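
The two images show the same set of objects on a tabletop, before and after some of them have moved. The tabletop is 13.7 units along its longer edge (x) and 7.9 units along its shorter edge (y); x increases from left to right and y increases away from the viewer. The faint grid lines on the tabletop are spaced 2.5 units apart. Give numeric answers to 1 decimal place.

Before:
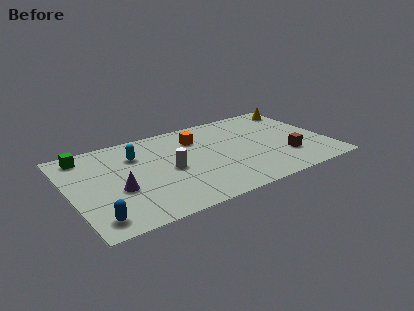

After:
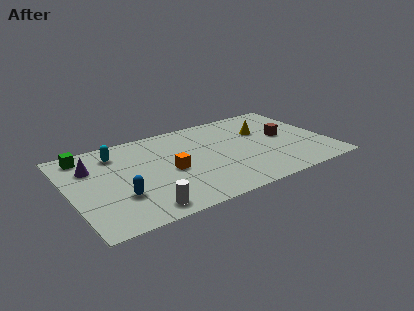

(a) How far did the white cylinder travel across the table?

3.2

The white cylinder moved from about (5.2, 3.7) to (3.4, 1.0), a distance of √(1.8² + 2.7²) ≈ 3.2.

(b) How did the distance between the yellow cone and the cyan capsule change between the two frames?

-1.4

They were about 9.3 units apart before and 7.9 after — 1.4 units closer together.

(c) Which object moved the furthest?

the white cylinder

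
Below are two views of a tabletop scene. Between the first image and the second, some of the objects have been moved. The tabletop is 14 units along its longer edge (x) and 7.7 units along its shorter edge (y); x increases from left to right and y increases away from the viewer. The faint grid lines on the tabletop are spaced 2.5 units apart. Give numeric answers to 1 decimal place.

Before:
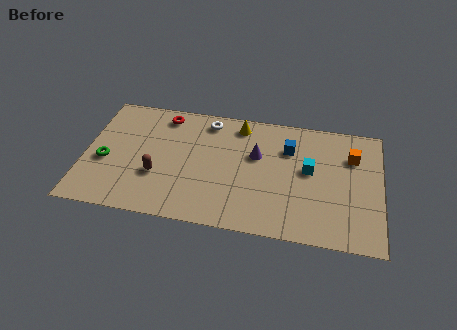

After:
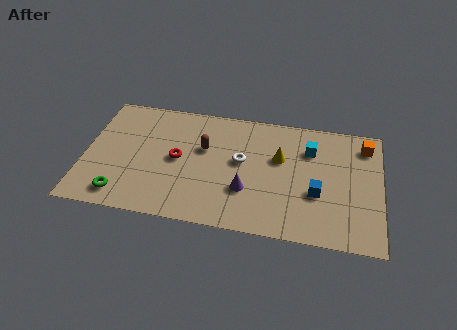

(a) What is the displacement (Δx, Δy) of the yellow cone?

(2.0, -1.8)

The yellow cone started near (7.2, 6.6) and ended near (9.2, 4.8).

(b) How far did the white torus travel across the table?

2.9

The white torus moved from about (5.7, 6.6) to (7.4, 4.3), a distance of √(1.7² + 2.3²) ≈ 2.9.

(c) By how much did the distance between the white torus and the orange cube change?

-0.9

The distance was about 7.0 in the first image and 6.1 in the second, so they moved 0.9 units closer together.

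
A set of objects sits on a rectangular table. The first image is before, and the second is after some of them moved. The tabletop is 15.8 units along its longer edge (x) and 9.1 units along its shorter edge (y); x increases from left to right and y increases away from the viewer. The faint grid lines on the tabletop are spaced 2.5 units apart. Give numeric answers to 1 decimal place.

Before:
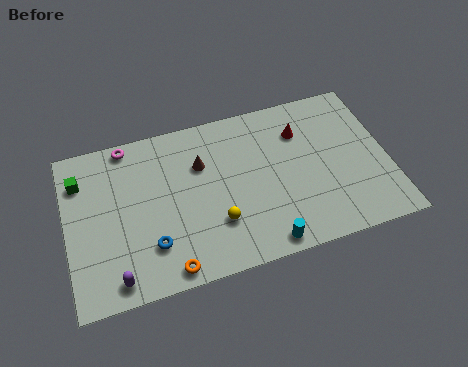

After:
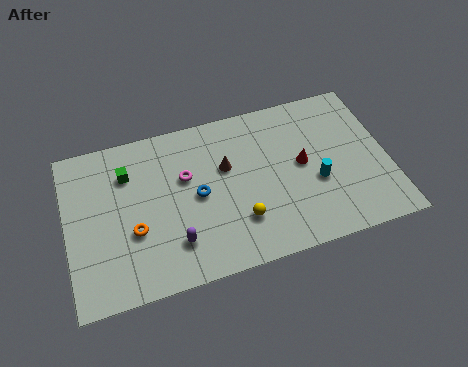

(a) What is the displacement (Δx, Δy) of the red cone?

(-0.1, -1.9)

The red cone was at about (11.7, 6.7) and moved to about (11.6, 4.8).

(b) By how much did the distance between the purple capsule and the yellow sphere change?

-2.0

They were about 5.2 units apart before and 3.2 after — 2.0 units closer together.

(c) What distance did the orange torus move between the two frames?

2.9

The orange torus was near (4.7, 0.9) before and (3.2, 3.4) after, so it travelled √(1.5² + 2.5²) ≈ 2.9 units.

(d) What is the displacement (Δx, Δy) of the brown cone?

(1.2, -0.5)

The brown cone started near (6.7, 6.2) and ended near (7.9, 5.7).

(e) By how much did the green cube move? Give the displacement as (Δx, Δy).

(2.3, -0.2)

From the two frames, the green cube sits at roughly (0.8, 6.9) before and (3.1, 6.7) after.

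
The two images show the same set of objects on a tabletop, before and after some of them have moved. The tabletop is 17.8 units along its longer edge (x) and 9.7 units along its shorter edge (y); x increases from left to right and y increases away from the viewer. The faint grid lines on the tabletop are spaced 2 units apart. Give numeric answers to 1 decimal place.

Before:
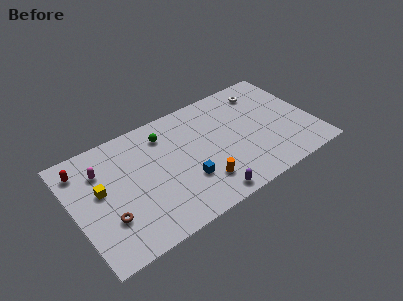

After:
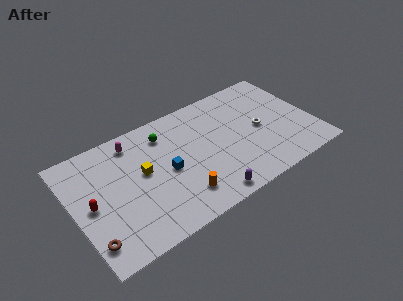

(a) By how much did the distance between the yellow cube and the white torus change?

-4.1

They were about 12.9 units apart before and 8.8 after — 4.1 units closer together.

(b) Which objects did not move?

the green sphere and the purple capsule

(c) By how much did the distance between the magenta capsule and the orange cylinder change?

-1.6

The distance was about 8.2 in the first image and 6.6 in the second, so they moved 1.6 units closer together.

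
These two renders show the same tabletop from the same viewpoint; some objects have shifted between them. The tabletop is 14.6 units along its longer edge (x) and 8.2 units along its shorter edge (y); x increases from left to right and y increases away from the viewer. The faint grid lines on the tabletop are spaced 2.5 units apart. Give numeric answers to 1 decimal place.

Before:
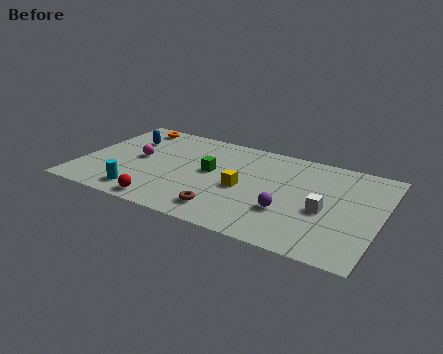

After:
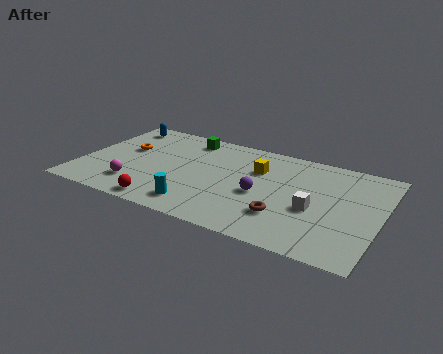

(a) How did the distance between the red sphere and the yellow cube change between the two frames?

+1.7

They were about 4.5 units apart before and 6.2 after — 1.7 units further apart.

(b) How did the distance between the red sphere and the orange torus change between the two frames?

-2.1

The distance was about 6.8 in the first image and 4.7 in the second, so they moved 2.1 units closer together.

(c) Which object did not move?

the red sphere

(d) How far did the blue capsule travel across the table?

1.3

From (1.9, 5.8) to (1.3, 7.0), the blue capsule covered √(0.6² + 1.2²) ≈ 1.3 units.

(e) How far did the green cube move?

2.9

The green cube was near (6.3, 4.5) before and (4.8, 7.0) after, so it travelled √(1.5² + 2.5²) ≈ 2.9 units.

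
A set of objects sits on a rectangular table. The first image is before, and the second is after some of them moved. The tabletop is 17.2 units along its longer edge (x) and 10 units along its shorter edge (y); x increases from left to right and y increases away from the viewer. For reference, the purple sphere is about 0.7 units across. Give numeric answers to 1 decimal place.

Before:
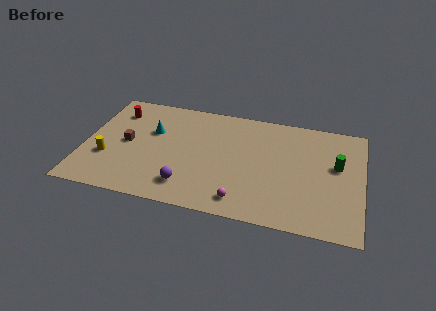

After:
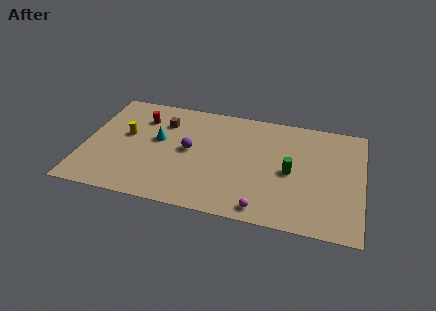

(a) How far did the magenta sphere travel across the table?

1.4

From (10.0, 1.5) to (11.3, 1.1), the magenta sphere covered √(1.3² + 0.4²) ≈ 1.4 units.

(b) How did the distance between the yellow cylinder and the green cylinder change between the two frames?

-4.0

Before: roughly 14.3 units apart; after: 10.3. That's 4.0 units closer together.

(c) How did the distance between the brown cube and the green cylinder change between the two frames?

-4.5

The distance was about 13.0 in the first image and 8.5 in the second, so they moved 4.5 units closer together.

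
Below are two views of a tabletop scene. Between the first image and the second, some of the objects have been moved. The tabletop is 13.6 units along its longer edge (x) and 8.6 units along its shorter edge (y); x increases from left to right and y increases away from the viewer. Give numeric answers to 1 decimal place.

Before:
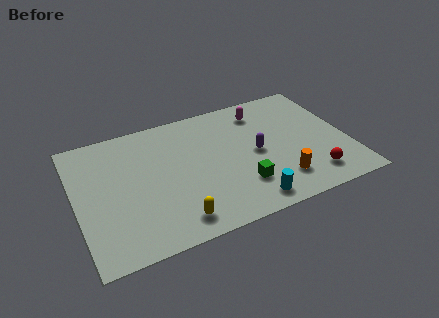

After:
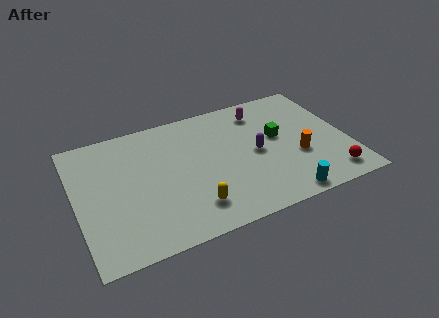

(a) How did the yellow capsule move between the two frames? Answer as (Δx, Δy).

(0.9, 0.5)

The yellow capsule started near (4.6, 1.3) and ended near (5.5, 1.8).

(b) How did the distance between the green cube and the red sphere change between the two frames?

+0.6

They were about 3.6 units apart before and 4.2 after — 0.6 units further apart.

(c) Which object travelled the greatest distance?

the green cube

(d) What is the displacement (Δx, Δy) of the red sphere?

(0.9, -0.3)

The red sphere was at about (11.5, 1.6) and moved to about (12.4, 1.3).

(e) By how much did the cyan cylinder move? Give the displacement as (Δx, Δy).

(1.7, -0.3)

The cyan cylinder was at about (8.2, 1.1) and moved to about (9.9, 0.8).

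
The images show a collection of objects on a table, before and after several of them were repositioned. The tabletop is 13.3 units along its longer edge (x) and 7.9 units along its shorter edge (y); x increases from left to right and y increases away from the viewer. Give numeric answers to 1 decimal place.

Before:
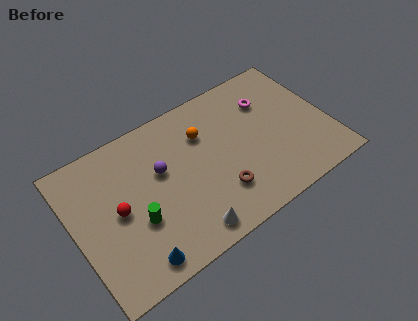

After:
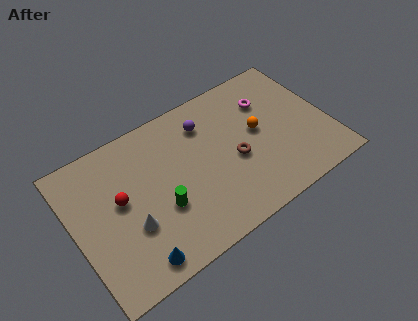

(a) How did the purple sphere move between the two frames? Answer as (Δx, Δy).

(2.6, 1.3)

The purple sphere was at about (4.6, 4.8) and moved to about (7.2, 6.1).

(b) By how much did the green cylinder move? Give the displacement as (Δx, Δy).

(1.3, 0.0)

The green cylinder started near (3.0, 2.9) and ended near (4.3, 2.9).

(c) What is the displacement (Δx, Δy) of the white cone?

(-2.6, 1.8)

The white cone started near (5.3, 1.0) and ended near (2.7, 2.8).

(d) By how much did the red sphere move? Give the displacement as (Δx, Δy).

(0.2, 0.5)

The red sphere was at about (2.2, 3.9) and moved to about (2.4, 4.4).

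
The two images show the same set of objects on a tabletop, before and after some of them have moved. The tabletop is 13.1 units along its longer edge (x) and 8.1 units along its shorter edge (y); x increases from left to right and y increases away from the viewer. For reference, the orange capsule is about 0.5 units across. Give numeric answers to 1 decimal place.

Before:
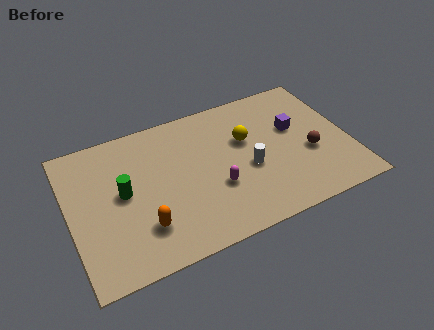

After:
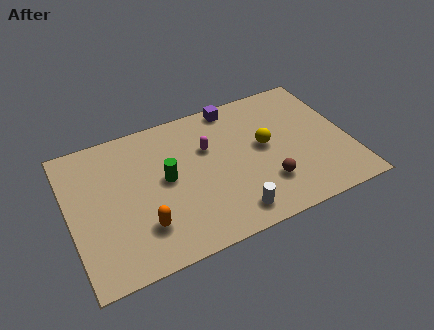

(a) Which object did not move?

the orange capsule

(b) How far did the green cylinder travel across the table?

2.0

The green cylinder was near (2.5, 4.3) before and (4.5, 4.3) after, so it travelled √(2.0² + 0.0²) ≈ 2.0 units.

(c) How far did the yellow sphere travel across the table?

1.1

From (8.4, 5.1) to (9.2, 4.4), the yellow sphere covered √(0.8² + 0.7²) ≈ 1.1 units.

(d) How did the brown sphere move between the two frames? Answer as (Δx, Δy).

(-2.2, -1.0)

From the two frames, the brown sphere sits at roughly (11.2, 3.2) before and (9.0, 2.2) after.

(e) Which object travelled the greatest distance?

the purple cube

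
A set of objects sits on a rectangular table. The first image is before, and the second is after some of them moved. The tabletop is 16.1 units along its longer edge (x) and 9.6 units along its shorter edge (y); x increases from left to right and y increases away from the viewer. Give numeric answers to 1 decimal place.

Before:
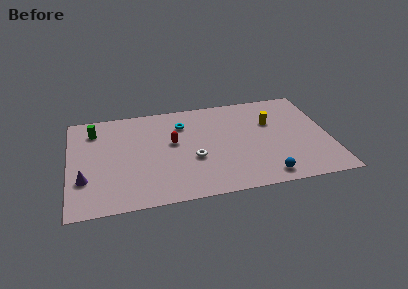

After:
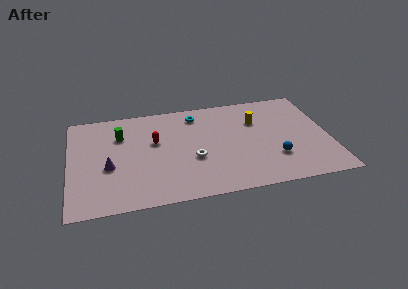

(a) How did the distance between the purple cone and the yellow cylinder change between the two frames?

-2.5

The distance was about 12.2 in the first image and 9.7 in the second, so they moved 2.5 units closer together.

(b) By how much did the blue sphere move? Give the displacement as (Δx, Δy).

(0.7, 1.6)

From the two frames, the blue sphere sits at roughly (11.9, 1.2) before and (12.6, 2.8) after.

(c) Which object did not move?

the white torus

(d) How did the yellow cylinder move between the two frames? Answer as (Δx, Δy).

(-0.9, 0.3)

The yellow cylinder was at about (12.6, 6.3) and moved to about (11.7, 6.6).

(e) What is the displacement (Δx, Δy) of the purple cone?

(1.5, 0.9)

The purple cone started near (0.9, 3.0) and ended near (2.4, 3.9).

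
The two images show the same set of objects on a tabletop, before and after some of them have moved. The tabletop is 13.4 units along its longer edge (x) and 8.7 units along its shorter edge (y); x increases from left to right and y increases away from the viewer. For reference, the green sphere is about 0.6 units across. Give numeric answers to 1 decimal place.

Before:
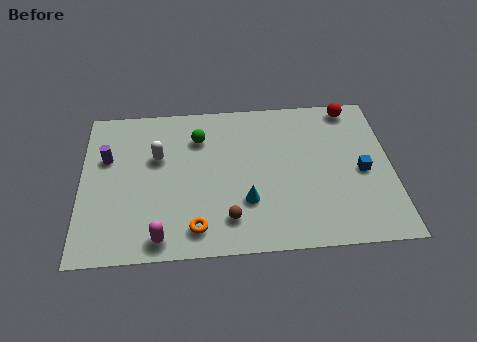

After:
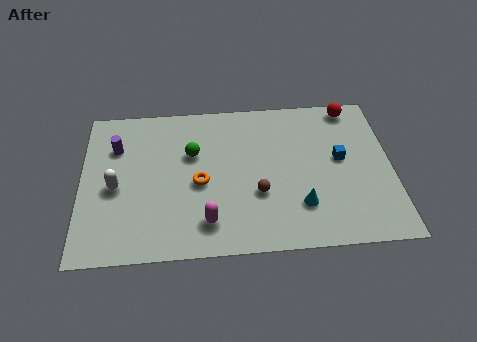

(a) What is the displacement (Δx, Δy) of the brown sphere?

(1.3, 1.3)

The brown sphere was at about (6.3, 1.8) and moved to about (7.6, 3.1).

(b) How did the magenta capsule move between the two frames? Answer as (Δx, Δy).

(2.0, 0.7)

The magenta capsule was at about (3.4, 1.0) and moved to about (5.4, 1.7).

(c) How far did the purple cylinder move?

0.7

The purple cylinder moved from about (1.1, 5.6) to (1.5, 6.2), a distance of √(0.4² + 0.6²) ≈ 0.7.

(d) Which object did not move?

the red sphere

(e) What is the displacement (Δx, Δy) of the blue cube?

(-0.9, 0.8)

From the two frames, the blue cube sits at roughly (12.1, 4.0) before and (11.2, 4.8) after.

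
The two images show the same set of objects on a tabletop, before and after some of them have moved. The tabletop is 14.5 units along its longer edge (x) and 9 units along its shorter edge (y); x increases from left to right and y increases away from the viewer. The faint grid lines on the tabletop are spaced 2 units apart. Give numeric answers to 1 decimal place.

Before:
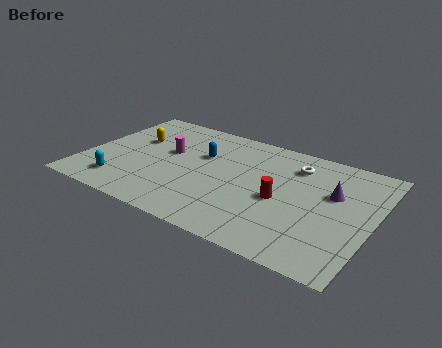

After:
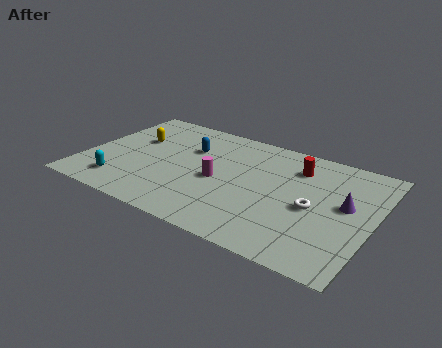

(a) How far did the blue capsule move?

0.8

From (5.7, 5.8) to (5.0, 6.1), the blue capsule covered √(0.7² + 0.3²) ≈ 0.8 units.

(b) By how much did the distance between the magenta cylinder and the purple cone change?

-2.0

They were about 8.4 units apart before and 6.4 after — 2.0 units closer together.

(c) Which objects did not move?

the yellow capsule and the cyan capsule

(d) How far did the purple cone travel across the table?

0.9

From (12.4, 5.6) to (13.1, 5.0), the purple cone covered √(0.7² + 0.6²) ≈ 0.9 units.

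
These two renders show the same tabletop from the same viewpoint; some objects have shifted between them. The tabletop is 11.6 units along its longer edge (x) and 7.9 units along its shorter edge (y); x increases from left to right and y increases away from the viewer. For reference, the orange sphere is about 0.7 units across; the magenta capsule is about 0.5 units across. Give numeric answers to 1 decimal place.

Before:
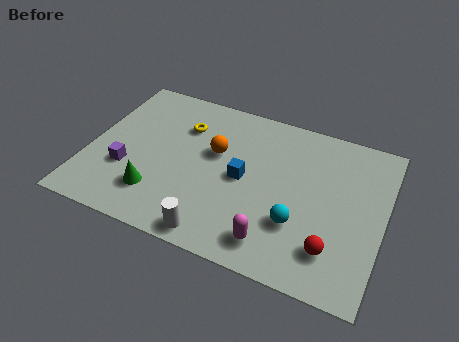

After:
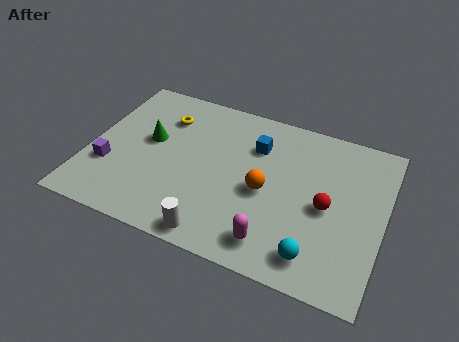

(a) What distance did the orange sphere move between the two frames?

2.4

The orange sphere was near (4.9, 4.8) before and (7.0, 3.6) after, so it travelled √(2.1² + 1.2²) ≈ 2.4 units.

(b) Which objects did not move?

the magenta capsule and the white cylinder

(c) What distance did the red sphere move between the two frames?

1.9

From (9.8, 1.8) to (9.4, 3.7), the red sphere covered √(0.4² + 1.9²) ≈ 1.9 units.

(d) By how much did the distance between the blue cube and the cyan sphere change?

+2.5

Before: roughly 2.7 units apart; after: 5.2. That's 2.5 units further apart.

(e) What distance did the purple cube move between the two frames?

0.7

The purple cube was near (1.6, 2.7) before and (0.9, 2.6) after, so it travelled √(0.7² + 0.1²) ≈ 0.7 units.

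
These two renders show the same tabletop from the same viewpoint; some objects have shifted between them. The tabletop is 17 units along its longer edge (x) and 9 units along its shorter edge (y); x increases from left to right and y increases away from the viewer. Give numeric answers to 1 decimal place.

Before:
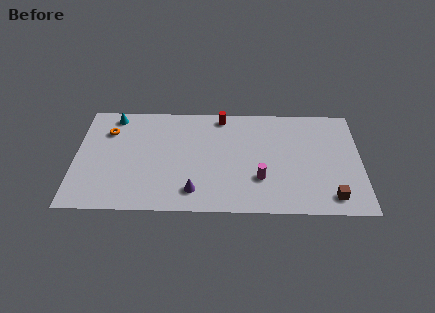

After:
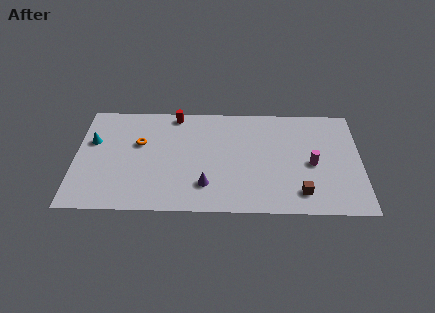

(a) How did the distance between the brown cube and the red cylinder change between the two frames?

+0.6

The distance was about 9.3 in the first image and 9.9 in the second, so they moved 0.6 units further apart.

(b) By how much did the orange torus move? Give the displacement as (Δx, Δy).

(1.9, -1.0)

The orange torus was at about (1.9, 6.6) and moved to about (3.8, 5.6).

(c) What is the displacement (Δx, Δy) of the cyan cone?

(-1.2, -2.2)

The cyan cone was at about (2.2, 7.9) and moved to about (1.0, 5.7).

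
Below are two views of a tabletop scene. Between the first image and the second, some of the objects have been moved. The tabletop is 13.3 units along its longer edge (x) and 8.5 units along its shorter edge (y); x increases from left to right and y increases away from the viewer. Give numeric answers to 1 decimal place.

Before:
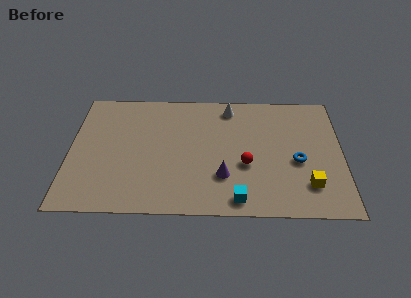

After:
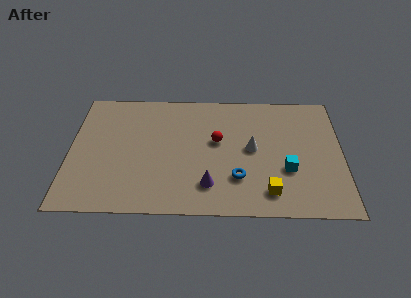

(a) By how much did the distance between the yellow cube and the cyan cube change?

-1.8

They were about 3.5 units apart before and 1.7 after — 1.8 units closer together.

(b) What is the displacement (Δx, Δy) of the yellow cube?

(-1.9, -0.5)

From the two frames, the yellow cube sits at roughly (11.6, 2.0) before and (9.7, 1.5) after.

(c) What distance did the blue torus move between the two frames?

3.1

The blue torus was near (11.1, 3.6) before and (8.2, 2.4) after, so it travelled √(2.9² + 1.2²) ≈ 3.1 units.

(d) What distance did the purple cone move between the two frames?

0.9

The purple cone moved from about (7.5, 2.5) to (6.8, 1.9), a distance of √(0.7² + 0.6²) ≈ 0.9.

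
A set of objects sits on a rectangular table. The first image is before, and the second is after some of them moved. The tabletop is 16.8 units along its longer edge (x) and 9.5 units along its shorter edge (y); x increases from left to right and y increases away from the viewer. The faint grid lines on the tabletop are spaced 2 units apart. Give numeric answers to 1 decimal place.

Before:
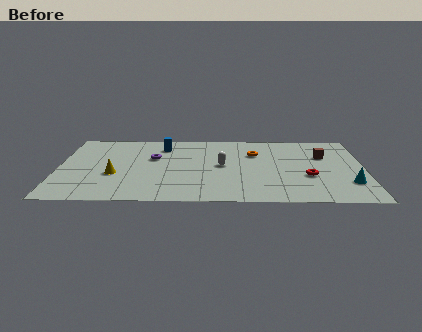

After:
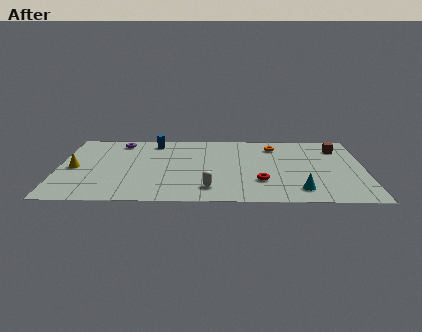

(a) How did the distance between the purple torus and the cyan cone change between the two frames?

+0.6

Before: roughly 11.2 units apart; after: 11.8. That's 0.6 units further apart.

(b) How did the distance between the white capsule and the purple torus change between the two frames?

+4.1

They were about 3.9 units apart before and 8.0 after — 4.1 units further apart.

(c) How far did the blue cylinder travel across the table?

0.8

The blue cylinder moved from about (5.7, 7.5) to (5.2, 8.1), a distance of √(0.5² + 0.6²) ≈ 0.8.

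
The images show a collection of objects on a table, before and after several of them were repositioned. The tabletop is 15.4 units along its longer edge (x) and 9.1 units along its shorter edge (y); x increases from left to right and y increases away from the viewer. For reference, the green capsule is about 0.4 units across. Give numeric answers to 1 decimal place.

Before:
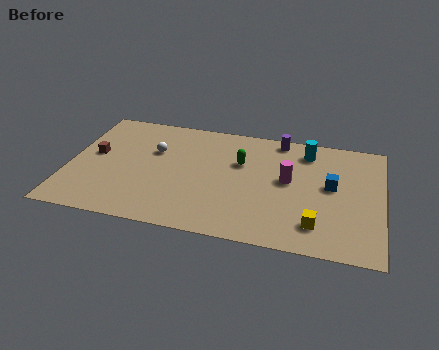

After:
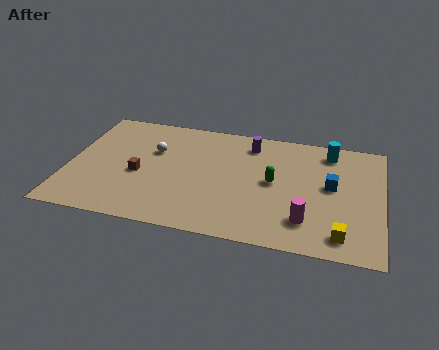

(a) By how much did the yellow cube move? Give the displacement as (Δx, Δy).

(1.2, -0.5)

The yellow cube was at about (12.3, 1.9) and moved to about (13.5, 1.4).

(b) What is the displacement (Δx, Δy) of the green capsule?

(1.7, -1.2)

The green capsule started near (8.4, 5.9) and ended near (10.1, 4.7).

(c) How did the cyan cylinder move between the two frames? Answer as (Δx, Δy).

(1.1, 0.2)

From the two frames, the cyan cylinder sits at roughly (11.6, 7.5) before and (12.7, 7.7) after.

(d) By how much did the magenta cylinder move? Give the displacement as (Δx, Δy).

(1.0, -2.9)

From the two frames, the magenta cylinder sits at roughly (10.8, 5.0) before and (11.8, 2.1) after.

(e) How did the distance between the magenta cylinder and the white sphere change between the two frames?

+1.8

Before: roughly 6.8 units apart; after: 8.6. That's 1.8 units further apart.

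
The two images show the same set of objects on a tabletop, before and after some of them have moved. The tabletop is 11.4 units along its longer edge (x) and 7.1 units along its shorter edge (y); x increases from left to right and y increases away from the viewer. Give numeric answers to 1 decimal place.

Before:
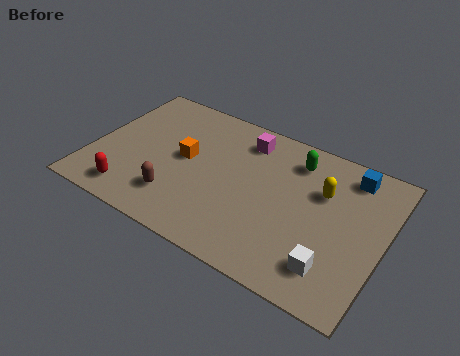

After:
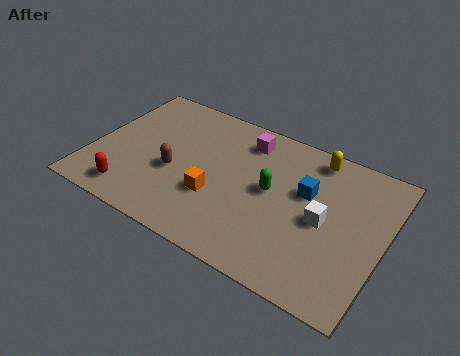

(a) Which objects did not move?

the magenta cube and the red capsule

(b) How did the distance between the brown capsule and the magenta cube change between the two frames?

-0.8

The distance was about 4.6 in the first image and 3.8 in the second, so they moved 0.8 units closer together.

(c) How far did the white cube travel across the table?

2.0

The white cube moved from about (9.7, 1.5) to (9.1, 3.4), a distance of √(0.6² + 1.9²) ≈ 2.0.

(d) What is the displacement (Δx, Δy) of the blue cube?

(-1.5, -1.6)

The blue cube started near (9.8, 6.0) and ended near (8.3, 4.4).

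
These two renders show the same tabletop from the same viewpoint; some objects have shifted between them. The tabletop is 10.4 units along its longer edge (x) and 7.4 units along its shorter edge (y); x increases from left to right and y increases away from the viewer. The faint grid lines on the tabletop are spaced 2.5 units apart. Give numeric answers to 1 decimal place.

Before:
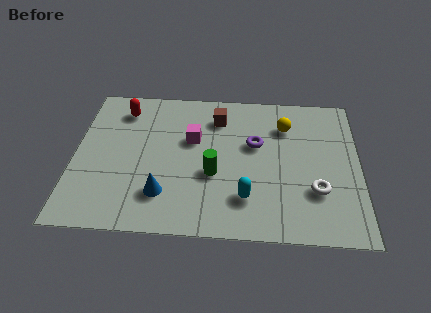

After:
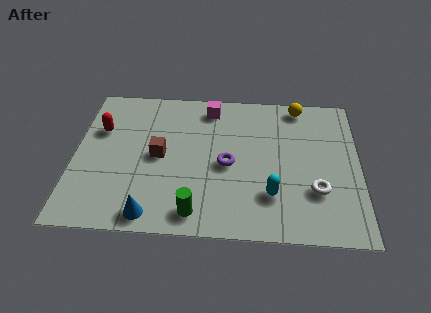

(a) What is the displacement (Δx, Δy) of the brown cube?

(-2.1, -2.1)

From the two frames, the brown cube sits at roughly (5.2, 5.8) before and (3.1, 3.7) after.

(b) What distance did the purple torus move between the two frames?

1.5

The purple torus moved from about (6.6, 4.5) to (5.6, 3.4), a distance of √(1.0² + 1.1²) ≈ 1.5.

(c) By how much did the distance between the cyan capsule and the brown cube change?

+0.3

Before: roughly 4.1 units apart; after: 4.4. That's 0.3 units further apart.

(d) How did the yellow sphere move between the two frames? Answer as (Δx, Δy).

(0.5, 1.1)

The yellow sphere was at about (7.7, 5.5) and moved to about (8.2, 6.6).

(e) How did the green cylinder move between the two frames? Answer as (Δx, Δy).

(-0.6, -1.9)

The green cylinder was at about (5.1, 2.9) and moved to about (4.5, 1.0).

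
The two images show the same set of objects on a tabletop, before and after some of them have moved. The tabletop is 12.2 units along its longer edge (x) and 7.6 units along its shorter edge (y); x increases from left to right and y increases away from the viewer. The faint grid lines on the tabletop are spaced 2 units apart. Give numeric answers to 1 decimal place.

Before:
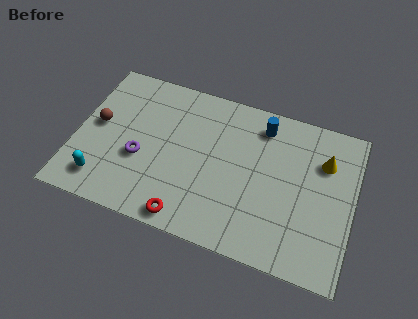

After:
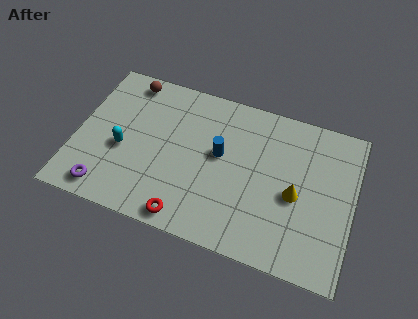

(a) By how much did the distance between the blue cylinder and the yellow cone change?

+0.6

The distance was about 2.9 in the first image and 3.5 in the second, so they moved 0.6 units further apart.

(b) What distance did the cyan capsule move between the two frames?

1.9

The cyan capsule moved from about (1.4, 1.4) to (2.1, 3.2), a distance of √(0.7² + 1.8²) ≈ 1.9.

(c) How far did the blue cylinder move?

2.6

From (8.0, 6.3) to (6.3, 4.3), the blue cylinder covered √(1.7² + 2.0²) ≈ 2.6 units.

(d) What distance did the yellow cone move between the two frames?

2.3

The yellow cone was near (10.8, 5.4) before and (9.7, 3.4) after, so it travelled √(1.1² + 2.0²) ≈ 2.3 units.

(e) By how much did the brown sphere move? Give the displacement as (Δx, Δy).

(1.1, 2.6)

The brown sphere was at about (0.9, 4.1) and moved to about (2.0, 6.7).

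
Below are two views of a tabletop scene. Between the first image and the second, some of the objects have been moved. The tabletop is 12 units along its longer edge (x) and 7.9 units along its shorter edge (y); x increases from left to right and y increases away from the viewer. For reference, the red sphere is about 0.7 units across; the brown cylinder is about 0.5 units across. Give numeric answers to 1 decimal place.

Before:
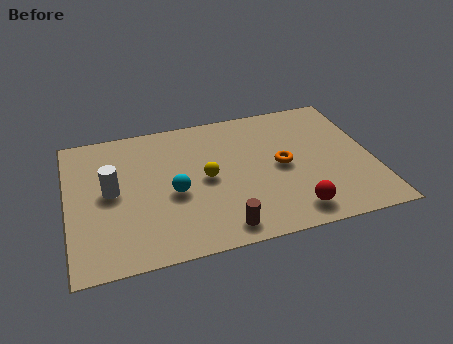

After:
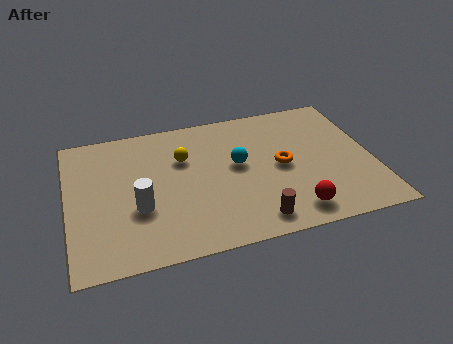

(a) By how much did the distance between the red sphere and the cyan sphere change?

-1.3

The distance was about 5.0 in the first image and 3.7 in the second, so they moved 1.3 units closer together.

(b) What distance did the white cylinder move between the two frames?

1.6

The white cylinder was near (1.7, 4.1) before and (2.7, 2.9) after, so it travelled √(1.0² + 1.2²) ≈ 1.6 units.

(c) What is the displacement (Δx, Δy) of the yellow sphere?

(-0.8, 1.4)

The yellow sphere was at about (5.4, 3.9) and moved to about (4.6, 5.3).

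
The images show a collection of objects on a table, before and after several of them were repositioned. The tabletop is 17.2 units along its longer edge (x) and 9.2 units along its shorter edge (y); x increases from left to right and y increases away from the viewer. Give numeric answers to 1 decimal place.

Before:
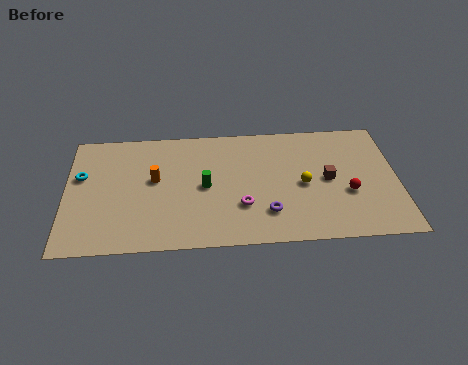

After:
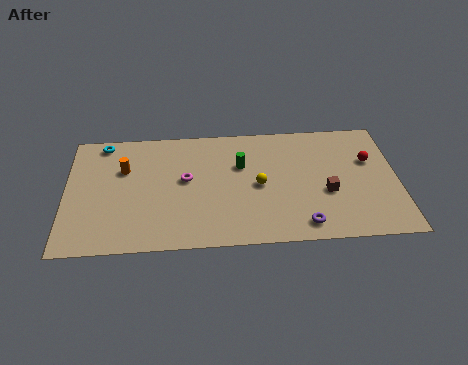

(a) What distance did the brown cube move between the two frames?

1.0

The brown cube moved from about (13.6, 4.6) to (13.5, 3.6), a distance of √(0.1² + 1.0²) ≈ 1.0.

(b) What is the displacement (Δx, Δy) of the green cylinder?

(1.9, 1.5)

From the two frames, the green cylinder sits at roughly (7.2, 4.5) before and (9.1, 6.0) after.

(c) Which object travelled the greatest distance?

the magenta torus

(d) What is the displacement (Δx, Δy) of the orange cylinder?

(-1.6, 0.9)

From the two frames, the orange cylinder sits at roughly (4.6, 5.2) before and (3.0, 6.1) after.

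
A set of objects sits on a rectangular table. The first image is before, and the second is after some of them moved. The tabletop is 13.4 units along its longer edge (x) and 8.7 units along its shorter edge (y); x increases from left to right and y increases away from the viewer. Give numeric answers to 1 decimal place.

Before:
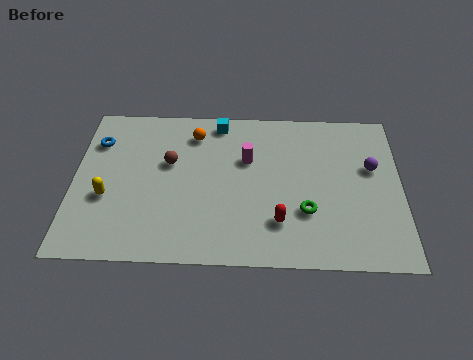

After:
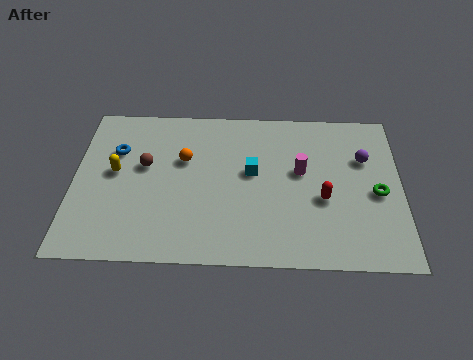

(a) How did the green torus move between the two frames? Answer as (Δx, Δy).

(2.9, 1.1)

The green torus started near (9.5, 2.8) and ended near (12.4, 3.9).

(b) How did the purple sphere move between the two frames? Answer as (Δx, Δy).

(-0.3, 0.5)

From the two frames, the purple sphere sits at roughly (12.2, 5.3) before and (11.9, 5.8) after.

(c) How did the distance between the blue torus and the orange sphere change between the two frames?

-1.2

Before: roughly 4.0 units apart; after: 2.8. That's 1.2 units closer together.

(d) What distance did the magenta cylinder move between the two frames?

2.3

The magenta cylinder was near (7.1, 5.6) before and (9.3, 5.0) after, so it travelled √(2.2² + 0.6²) ≈ 2.3 units.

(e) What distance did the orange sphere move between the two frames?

1.6

The orange sphere moved from about (4.9, 7.0) to (4.5, 5.5), a distance of √(0.4² + 1.5²) ≈ 1.6.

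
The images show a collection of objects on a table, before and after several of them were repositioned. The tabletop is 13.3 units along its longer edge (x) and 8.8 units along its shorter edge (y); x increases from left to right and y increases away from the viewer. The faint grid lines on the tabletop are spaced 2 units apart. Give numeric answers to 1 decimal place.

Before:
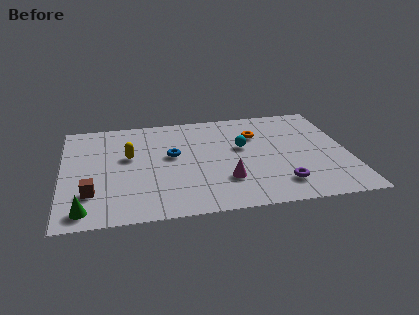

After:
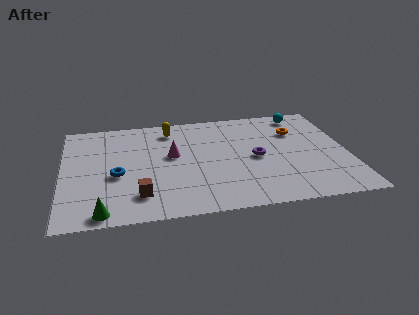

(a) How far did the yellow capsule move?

2.9

From (3.1, 5.2) to (5.1, 7.3), the yellow capsule covered √(2.0² + 2.1²) ≈ 2.9 units.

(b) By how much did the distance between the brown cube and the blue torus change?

-2.5

Before: roughly 4.6 units apart; after: 2.1. That's 2.5 units closer together.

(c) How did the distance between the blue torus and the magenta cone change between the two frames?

-0.6

They were about 3.5 units apart before and 2.9 after — 0.6 units closer together.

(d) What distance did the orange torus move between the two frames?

1.9

The orange torus was near (9.1, 6.2) before and (11.0, 6.2) after, so it travelled √(1.9² + 0.0²) ≈ 1.9 units.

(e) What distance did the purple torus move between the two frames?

2.6

From (10.0, 1.8) to (9.0, 4.2), the purple torus covered √(1.0² + 2.4²) ≈ 2.6 units.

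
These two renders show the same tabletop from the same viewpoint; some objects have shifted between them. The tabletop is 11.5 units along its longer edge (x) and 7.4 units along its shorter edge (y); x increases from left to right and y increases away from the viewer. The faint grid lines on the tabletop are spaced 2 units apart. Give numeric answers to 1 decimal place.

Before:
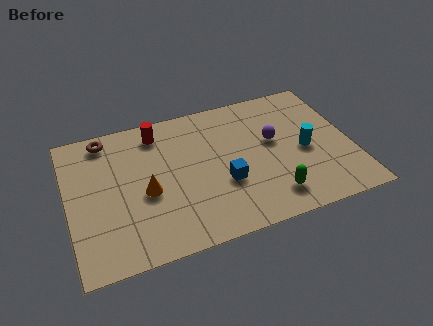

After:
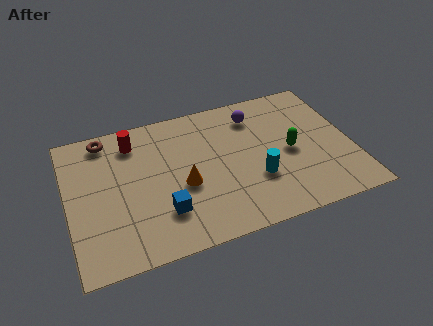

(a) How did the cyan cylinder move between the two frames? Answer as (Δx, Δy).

(-2.1, -0.9)

The cyan cylinder was at about (9.6, 3.4) and moved to about (7.5, 2.5).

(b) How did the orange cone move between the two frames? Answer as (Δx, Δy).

(1.5, -0.1)

From the two frames, the orange cone sits at roughly (3.1, 3.2) before and (4.6, 3.1) after.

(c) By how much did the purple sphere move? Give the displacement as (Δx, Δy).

(-0.6, 1.6)

The purple sphere started near (8.4, 4.3) and ended near (7.8, 5.9).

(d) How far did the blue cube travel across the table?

2.6

The blue cube was near (6.2, 2.7) before and (3.7, 2.0) after, so it travelled √(2.5² + 0.7²) ≈ 2.6 units.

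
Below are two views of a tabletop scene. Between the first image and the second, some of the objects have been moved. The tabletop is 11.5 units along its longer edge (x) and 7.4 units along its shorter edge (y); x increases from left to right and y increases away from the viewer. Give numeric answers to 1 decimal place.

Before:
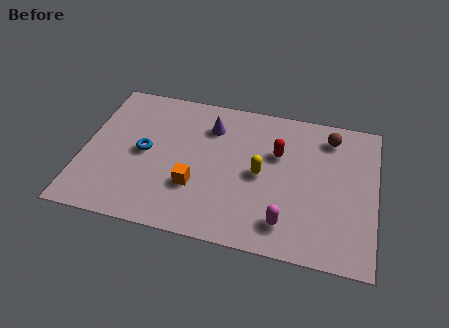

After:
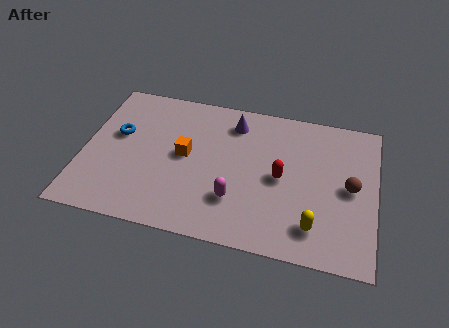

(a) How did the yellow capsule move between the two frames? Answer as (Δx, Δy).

(2.2, -2.1)

The yellow capsule was at about (7.0, 3.6) and moved to about (9.2, 1.5).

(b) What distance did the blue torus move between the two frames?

1.3

From (2.4, 3.7) to (1.3, 4.4), the blue torus covered √(1.1² + 0.7²) ≈ 1.3 units.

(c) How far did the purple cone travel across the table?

1.0

The purple cone moved from about (4.9, 5.6) to (5.8, 6.0), a distance of √(0.9² + 0.4²) ≈ 1.0.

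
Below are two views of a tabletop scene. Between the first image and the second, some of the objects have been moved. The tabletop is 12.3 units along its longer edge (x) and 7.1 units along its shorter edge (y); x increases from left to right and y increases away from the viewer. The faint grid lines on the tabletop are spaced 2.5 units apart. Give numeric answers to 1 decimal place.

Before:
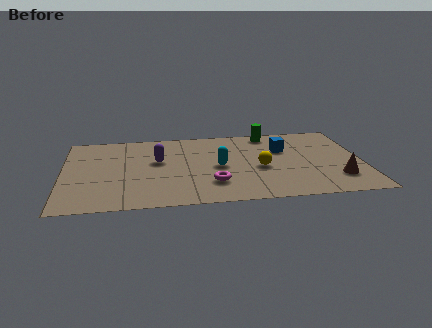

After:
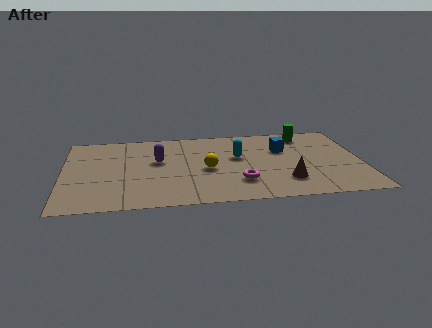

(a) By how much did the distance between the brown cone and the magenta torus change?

-3.2

The distance was about 5.1 in the first image and 1.9 in the second, so they moved 3.2 units closer together.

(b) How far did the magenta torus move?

1.1

From (6.1, 1.9) to (7.2, 1.9), the magenta torus covered √(1.1² + 0.0²) ≈ 1.1 units.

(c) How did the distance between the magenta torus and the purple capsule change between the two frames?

+0.8

They were about 3.2 units apart before and 4.0 after — 0.8 units further apart.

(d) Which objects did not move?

the blue cube and the purple capsule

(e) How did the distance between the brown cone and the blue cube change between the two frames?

-0.7

Before: roughly 3.6 units apart; after: 2.9. That's 0.7 units closer together.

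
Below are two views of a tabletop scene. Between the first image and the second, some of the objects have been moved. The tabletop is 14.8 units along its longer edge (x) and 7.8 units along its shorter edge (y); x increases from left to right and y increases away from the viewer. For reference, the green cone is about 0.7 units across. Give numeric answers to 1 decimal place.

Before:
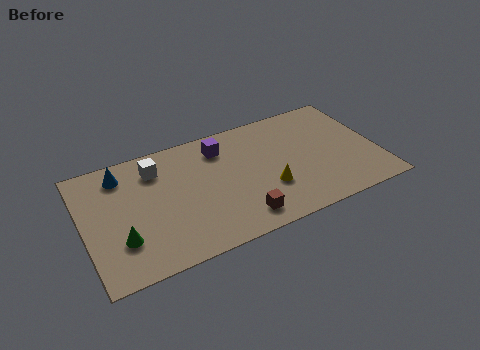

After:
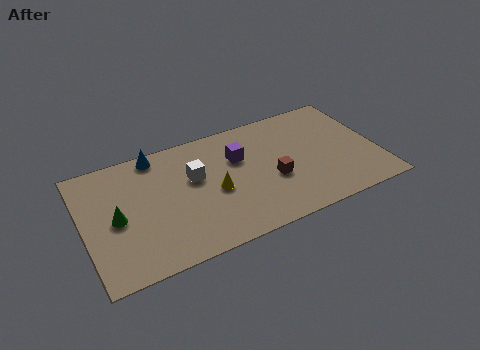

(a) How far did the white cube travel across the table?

2.2

The white cube was near (3.8, 6.1) before and (5.6, 4.8) after, so it travelled √(1.8² + 1.3²) ≈ 2.2 units.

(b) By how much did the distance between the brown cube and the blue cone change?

-0.7

The distance was about 7.4 in the first image and 6.7 in the second, so they moved 0.7 units closer together.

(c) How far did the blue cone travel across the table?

1.9

The blue cone moved from about (2.1, 6.4) to (3.9, 7.0), a distance of √(1.8² + 0.6²) ≈ 1.9.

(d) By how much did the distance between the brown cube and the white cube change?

-1.9

They were about 6.1 units apart before and 4.2 after — 1.9 units closer together.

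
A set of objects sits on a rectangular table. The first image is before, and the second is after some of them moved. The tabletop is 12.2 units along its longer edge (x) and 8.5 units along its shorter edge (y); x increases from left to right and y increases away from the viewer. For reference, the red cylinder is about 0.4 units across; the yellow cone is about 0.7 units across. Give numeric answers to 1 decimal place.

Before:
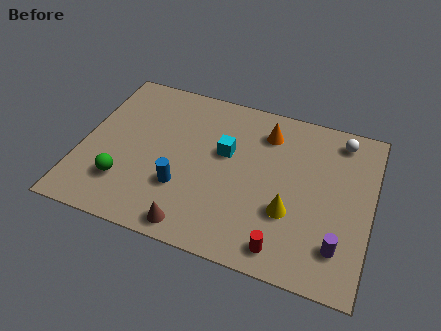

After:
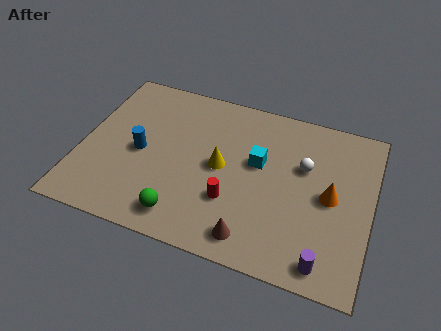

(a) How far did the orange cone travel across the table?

3.8

From (7.6, 6.7) to (10.5, 4.2), the orange cone covered √(2.9² + 2.5²) ≈ 3.8 units.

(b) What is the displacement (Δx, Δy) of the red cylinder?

(-2.3, 1.6)

The red cylinder was at about (8.8, 1.1) and moved to about (6.5, 2.7).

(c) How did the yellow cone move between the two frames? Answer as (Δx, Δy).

(-3.0, 1.4)

The yellow cone started near (8.9, 2.9) and ended near (5.9, 4.3).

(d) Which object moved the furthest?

the orange cone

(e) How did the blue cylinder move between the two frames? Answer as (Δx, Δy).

(-1.9, 1.3)

From the two frames, the blue cylinder sits at roughly (4.4, 2.7) before and (2.5, 4.0) after.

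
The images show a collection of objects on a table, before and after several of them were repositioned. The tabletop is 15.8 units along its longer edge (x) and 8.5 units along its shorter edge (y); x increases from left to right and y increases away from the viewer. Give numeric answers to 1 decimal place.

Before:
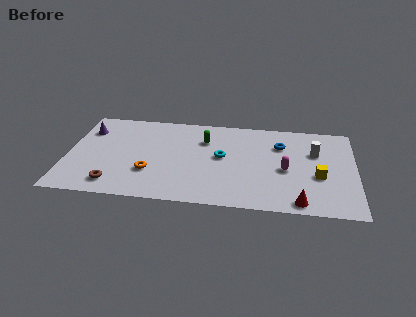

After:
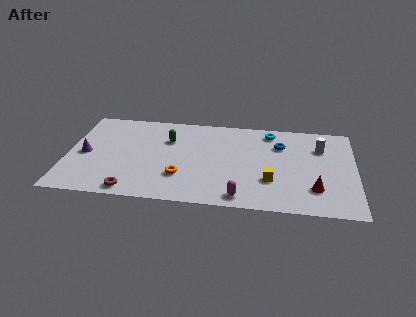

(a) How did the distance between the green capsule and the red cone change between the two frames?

+1.5

The distance was about 7.4 in the first image and 8.9 in the second, so they moved 1.5 units further apart.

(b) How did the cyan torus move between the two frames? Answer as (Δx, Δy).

(2.6, 2.7)

From the two frames, the cyan torus sits at roughly (8.5, 4.6) before and (11.1, 7.3) after.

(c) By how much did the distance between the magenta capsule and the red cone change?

+1.2

The distance was about 3.0 in the first image and 4.2 in the second, so they moved 1.2 units further apart.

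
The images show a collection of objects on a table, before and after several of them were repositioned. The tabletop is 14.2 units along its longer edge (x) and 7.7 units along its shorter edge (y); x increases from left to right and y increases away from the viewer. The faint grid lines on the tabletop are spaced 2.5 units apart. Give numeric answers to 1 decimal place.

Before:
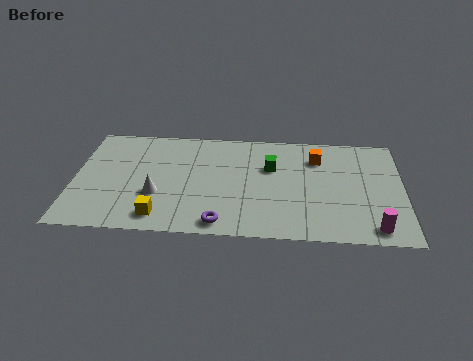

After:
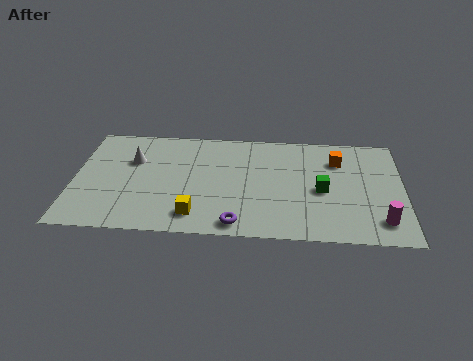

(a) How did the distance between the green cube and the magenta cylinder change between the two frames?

-2.7

They were about 5.9 units apart before and 3.2 after — 2.7 units closer together.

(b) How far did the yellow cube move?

1.5

The yellow cube moved from about (3.8, 1.2) to (5.3, 1.4), a distance of √(1.5² + 0.2²) ≈ 1.5.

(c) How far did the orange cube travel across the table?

0.9

The orange cube moved from about (10.5, 5.8) to (11.4, 5.7), a distance of √(0.9² + 0.1²) ≈ 0.9.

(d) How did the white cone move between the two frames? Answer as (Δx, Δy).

(-1.1, 2.4)

The white cone was at about (3.6, 2.7) and moved to about (2.5, 5.1).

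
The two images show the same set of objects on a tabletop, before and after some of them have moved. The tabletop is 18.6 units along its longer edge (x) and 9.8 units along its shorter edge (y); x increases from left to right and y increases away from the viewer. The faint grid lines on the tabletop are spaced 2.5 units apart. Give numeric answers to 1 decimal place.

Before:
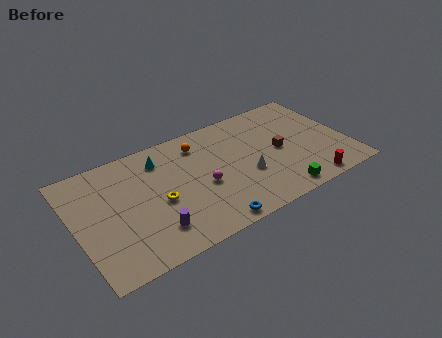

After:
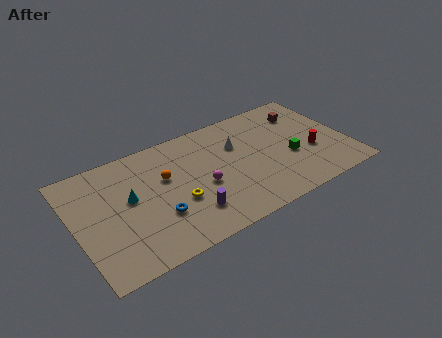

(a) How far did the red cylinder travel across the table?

2.8

The red cylinder moved from about (15.4, 1.0) to (16.1, 3.7), a distance of √(0.7² + 2.7²) ≈ 2.8.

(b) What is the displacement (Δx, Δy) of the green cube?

(1.3, 2.8)

The green cube started near (13.3, 1.1) and ended near (14.6, 3.9).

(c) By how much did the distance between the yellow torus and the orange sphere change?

-2.4

The distance was about 4.9 in the first image and 2.5 in the second, so they moved 2.4 units closer together.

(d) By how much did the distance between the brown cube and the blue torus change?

+4.9

Before: roughly 6.8 units apart; after: 11.7. That's 4.9 units further apart.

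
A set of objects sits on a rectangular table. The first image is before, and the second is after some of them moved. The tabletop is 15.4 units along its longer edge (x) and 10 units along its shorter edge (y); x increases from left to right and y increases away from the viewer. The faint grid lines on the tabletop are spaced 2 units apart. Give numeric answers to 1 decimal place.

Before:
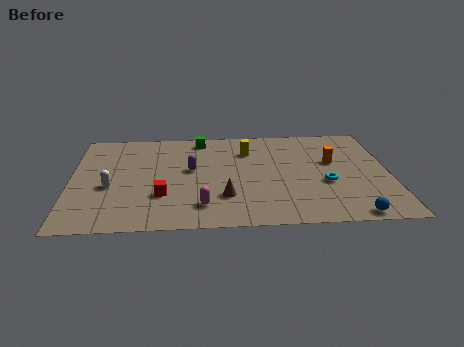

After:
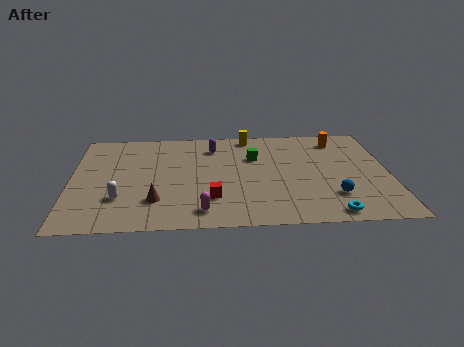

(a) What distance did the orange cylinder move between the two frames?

2.3

The orange cylinder moved from about (12.7, 6.0) to (13.1, 8.3), a distance of √(0.4² + 2.3²) ≈ 2.3.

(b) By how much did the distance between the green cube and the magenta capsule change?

-1.0

The distance was about 6.8 in the first image and 5.8 in the second, so they moved 1.0 units closer together.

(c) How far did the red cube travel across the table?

2.4

From (4.4, 3.1) to (6.8, 2.7), the red cube covered √(2.4² + 0.4²) ≈ 2.4 units.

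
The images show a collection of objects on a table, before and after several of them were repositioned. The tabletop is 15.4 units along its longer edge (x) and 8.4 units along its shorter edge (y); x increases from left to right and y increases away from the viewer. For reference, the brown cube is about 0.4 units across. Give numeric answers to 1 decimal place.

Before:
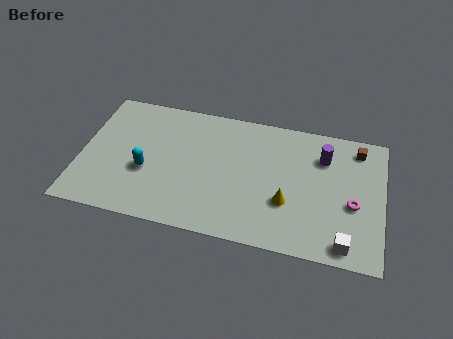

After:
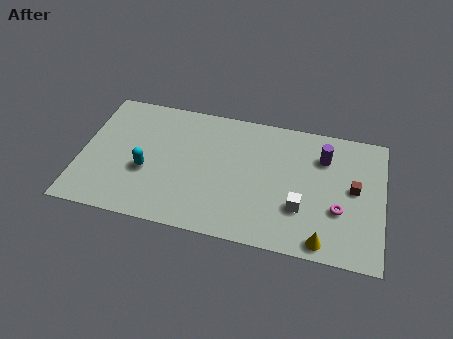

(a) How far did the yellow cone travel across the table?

2.8

The yellow cone moved from about (10.6, 2.9) to (12.5, 0.9), a distance of √(1.9² + 2.0²) ≈ 2.8.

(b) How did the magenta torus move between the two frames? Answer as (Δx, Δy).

(-0.7, -0.5)

The magenta torus was at about (13.9, 3.5) and moved to about (13.2, 3.0).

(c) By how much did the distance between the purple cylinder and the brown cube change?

+0.4

Before: roughly 1.9 units apart; after: 2.3. That's 0.4 units further apart.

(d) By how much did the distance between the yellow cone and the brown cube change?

-1.5

Before: roughly 5.4 units apart; after: 3.9. That's 1.5 units closer together.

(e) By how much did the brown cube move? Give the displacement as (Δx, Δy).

(-0.1, -2.6)

The brown cube started near (14.0, 7.1) and ended near (13.9, 4.5).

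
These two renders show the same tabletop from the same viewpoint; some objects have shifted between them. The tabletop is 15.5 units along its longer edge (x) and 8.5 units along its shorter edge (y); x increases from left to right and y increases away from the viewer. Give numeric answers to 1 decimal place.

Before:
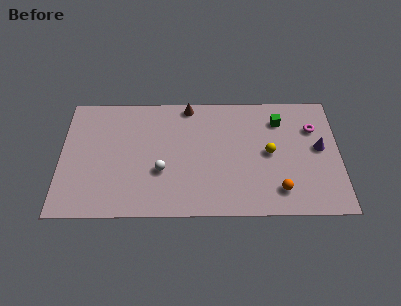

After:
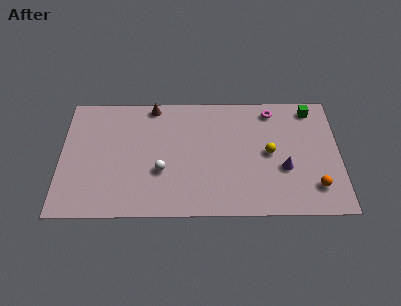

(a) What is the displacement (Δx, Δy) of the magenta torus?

(-2.3, 1.3)

The magenta torus started near (14.1, 6.0) and ended near (11.8, 7.3).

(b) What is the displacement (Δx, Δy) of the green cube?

(1.8, 0.8)

From the two frames, the green cube sits at roughly (12.2, 6.6) before and (14.0, 7.4) after.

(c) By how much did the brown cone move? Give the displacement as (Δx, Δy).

(-2.0, 0.0)

From the two frames, the brown cone sits at roughly (7.1, 7.7) before and (5.1, 7.7) after.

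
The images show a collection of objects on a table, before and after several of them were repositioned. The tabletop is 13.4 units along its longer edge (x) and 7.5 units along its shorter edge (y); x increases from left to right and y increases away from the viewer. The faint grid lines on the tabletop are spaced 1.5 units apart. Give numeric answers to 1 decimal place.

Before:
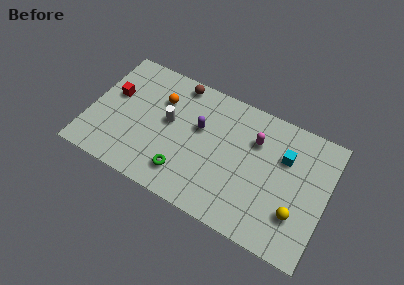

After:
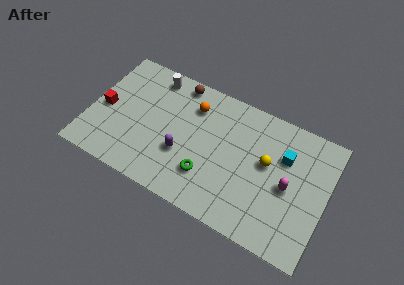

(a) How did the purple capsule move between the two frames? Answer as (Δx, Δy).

(-0.7, -1.9)

From the two frames, the purple capsule sits at roughly (6.1, 4.6) before and (5.4, 2.7) after.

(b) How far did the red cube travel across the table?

1.1

The red cube moved from about (1.2, 4.5) to (0.8, 3.5), a distance of √(0.4² + 1.0²) ≈ 1.1.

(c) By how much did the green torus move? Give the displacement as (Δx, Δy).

(1.3, 0.5)

The green torus was at about (5.6, 1.6) and moved to about (6.9, 2.1).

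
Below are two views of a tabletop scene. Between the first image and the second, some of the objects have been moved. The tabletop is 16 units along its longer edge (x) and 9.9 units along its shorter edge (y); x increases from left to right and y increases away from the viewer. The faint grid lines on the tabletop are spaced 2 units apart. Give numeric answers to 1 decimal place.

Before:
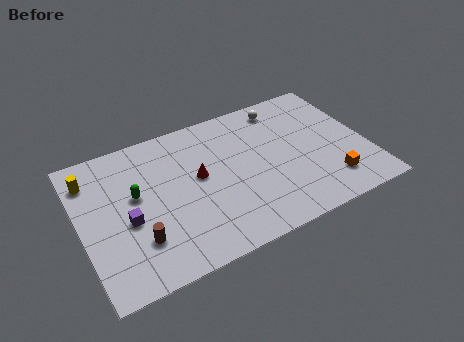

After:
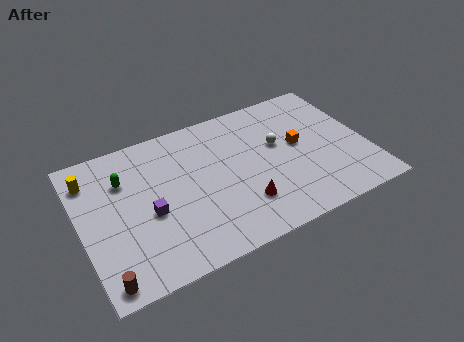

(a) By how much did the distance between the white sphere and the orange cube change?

-5.4

They were about 6.6 units apart before and 1.2 after — 5.4 units closer together.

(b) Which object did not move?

the yellow cylinder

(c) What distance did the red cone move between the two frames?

3.6

The red cone was near (6.6, 5.5) before and (8.7, 2.6) after, so it travelled √(2.1² + 2.9²) ≈ 3.6 units.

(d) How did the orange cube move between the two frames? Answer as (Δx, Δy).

(-1.3, 3.3)

The orange cube was at about (13.6, 2.1) and moved to about (12.3, 5.4).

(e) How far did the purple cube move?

1.2

The purple cube moved from about (2.5, 4.2) to (3.7, 4.2), a distance of √(1.2² + 0.0²) ≈ 1.2.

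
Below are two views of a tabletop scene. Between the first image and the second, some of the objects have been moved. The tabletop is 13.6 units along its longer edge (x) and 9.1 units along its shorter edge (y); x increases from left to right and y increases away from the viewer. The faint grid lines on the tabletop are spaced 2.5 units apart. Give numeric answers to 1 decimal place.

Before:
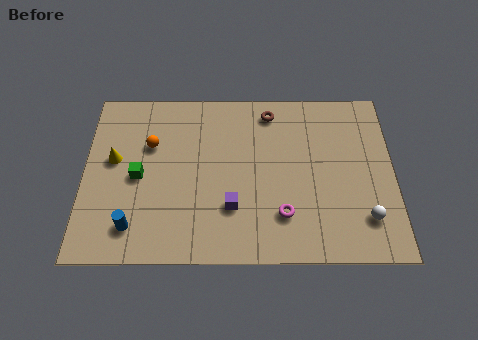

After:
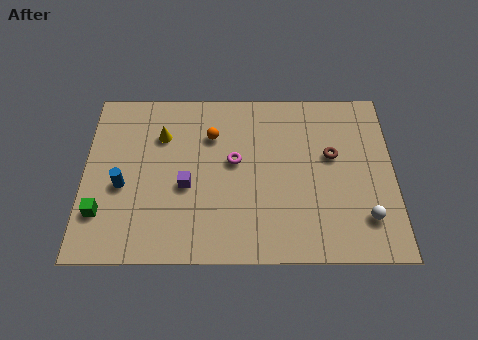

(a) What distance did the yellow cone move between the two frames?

2.5

The yellow cone moved from about (1.3, 5.2) to (3.4, 6.5), a distance of √(2.1² + 1.3²) ≈ 2.5.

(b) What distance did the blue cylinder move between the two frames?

2.2

The blue cylinder was near (2.2, 1.7) before and (1.7, 3.8) after, so it travelled √(0.5² + 2.1²) ≈ 2.2 units.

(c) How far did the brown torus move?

3.6

The brown torus was near (8.2, 7.8) before and (10.9, 5.4) after, so it travelled √(2.7² + 2.4²) ≈ 3.6 units.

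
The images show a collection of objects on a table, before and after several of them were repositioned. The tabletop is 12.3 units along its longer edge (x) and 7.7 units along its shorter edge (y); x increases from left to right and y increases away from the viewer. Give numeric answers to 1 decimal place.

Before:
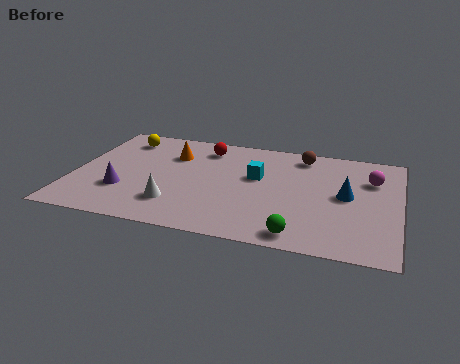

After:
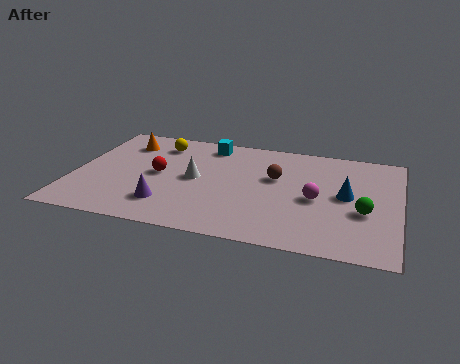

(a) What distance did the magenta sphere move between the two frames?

2.8

From (11.2, 5.4) to (9.2, 3.5), the magenta sphere covered √(2.0² + 1.9²) ≈ 2.8 units.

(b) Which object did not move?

the blue cone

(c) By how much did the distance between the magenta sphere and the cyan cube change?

+0.9

Before: roughly 4.4 units apart; after: 5.3. That's 0.9 units further apart.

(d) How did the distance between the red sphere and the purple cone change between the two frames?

-2.6

Before: roughly 4.8 units apart; after: 2.2. That's 2.6 units closer together.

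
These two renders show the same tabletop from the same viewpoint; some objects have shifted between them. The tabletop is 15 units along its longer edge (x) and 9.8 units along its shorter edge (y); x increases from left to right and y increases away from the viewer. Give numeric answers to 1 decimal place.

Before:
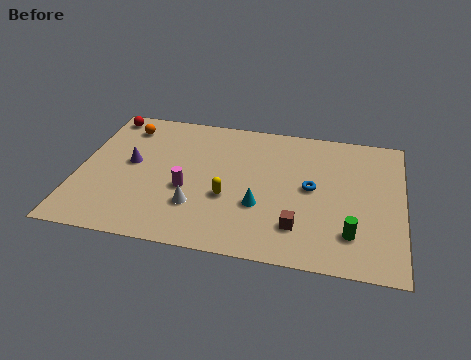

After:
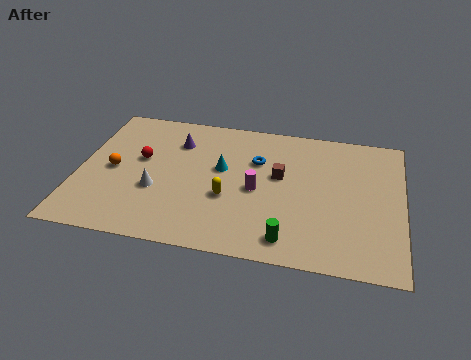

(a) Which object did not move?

the yellow capsule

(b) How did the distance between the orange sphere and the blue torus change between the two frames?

-2.5

Before: roughly 9.4 units apart; after: 6.9. That's 2.5 units closer together.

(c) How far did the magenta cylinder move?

3.3

The magenta cylinder moved from about (5.1, 3.9) to (8.3, 4.5), a distance of √(3.2² + 0.6²) ≈ 3.3.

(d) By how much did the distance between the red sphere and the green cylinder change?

-5.1

The distance was about 13.4 in the first image and 8.3 in the second, so they moved 5.1 units closer together.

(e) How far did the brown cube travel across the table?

3.5

From (10.3, 2.3) to (9.3, 5.7), the brown cube covered √(1.0² + 3.4²) ≈ 3.5 units.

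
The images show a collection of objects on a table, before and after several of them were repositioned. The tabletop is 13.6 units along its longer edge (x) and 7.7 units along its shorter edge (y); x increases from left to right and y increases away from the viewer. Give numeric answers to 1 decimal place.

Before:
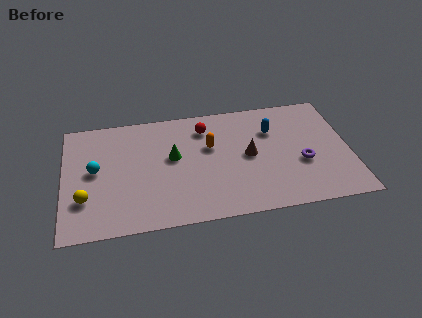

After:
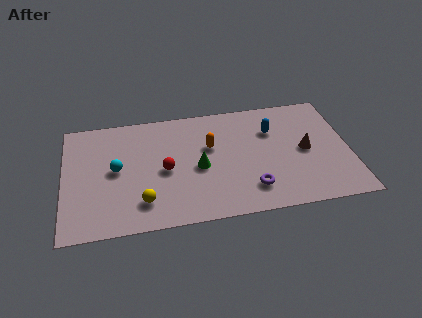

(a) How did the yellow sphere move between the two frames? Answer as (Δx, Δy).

(2.7, -0.6)

From the two frames, the yellow sphere sits at roughly (1.0, 2.3) before and (3.7, 1.7) after.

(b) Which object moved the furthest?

the red sphere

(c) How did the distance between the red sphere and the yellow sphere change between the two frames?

-4.7

They were about 6.9 units apart before and 2.2 after — 4.7 units closer together.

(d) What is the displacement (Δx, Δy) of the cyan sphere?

(1.0, -0.1)

The cyan sphere was at about (1.5, 4.1) and moved to about (2.5, 4.0).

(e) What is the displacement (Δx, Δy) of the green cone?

(1.2, -0.9)

The green cone started near (5.2, 4.4) and ended near (6.4, 3.5).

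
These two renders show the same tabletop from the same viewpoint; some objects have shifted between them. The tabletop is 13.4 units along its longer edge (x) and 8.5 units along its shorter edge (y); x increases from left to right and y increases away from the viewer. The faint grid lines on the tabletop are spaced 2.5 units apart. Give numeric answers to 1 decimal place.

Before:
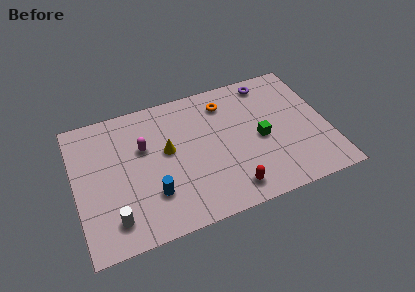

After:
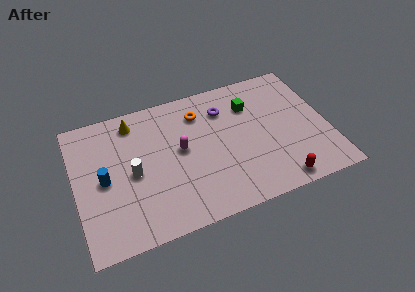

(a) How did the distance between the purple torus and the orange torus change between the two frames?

-1.2

Before: roughly 2.5 units apart; after: 1.3. That's 1.2 units closer together.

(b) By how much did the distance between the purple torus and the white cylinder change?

-4.9

The distance was about 10.5 in the first image and 5.6 in the second, so they moved 4.9 units closer together.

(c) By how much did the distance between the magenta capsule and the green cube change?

-2.1

They were about 6.3 units apart before and 4.2 after — 2.1 units closer together.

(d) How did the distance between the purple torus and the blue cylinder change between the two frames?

-1.4

Before: roughly 8.4 units apart; after: 7.0. That's 1.4 units closer together.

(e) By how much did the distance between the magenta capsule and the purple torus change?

-4.1

Before: roughly 7.2 units apart; after: 3.1. That's 4.1 units closer together.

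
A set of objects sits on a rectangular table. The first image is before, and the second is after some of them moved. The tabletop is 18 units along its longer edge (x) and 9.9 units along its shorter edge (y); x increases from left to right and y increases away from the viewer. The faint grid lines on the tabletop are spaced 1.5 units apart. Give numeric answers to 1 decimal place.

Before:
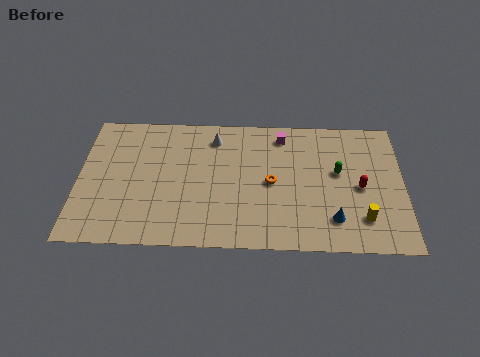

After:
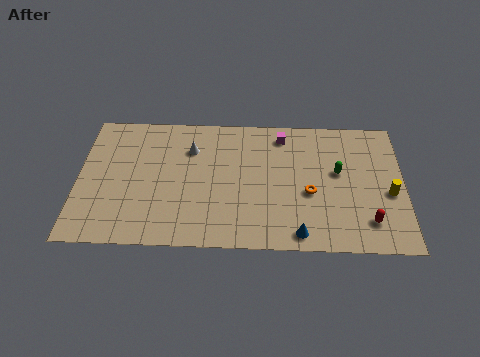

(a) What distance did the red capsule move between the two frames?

2.5

From (15.6, 4.6) to (16.0, 2.1), the red capsule covered √(0.4² + 2.5²) ≈ 2.5 units.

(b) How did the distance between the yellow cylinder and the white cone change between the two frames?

+1.4

The distance was about 10.0 in the first image and 11.4 in the second, so they moved 1.4 units further apart.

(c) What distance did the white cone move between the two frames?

1.6

From (7.5, 8.1) to (6.2, 7.2), the white cone covered √(1.3² + 0.9²) ≈ 1.6 units.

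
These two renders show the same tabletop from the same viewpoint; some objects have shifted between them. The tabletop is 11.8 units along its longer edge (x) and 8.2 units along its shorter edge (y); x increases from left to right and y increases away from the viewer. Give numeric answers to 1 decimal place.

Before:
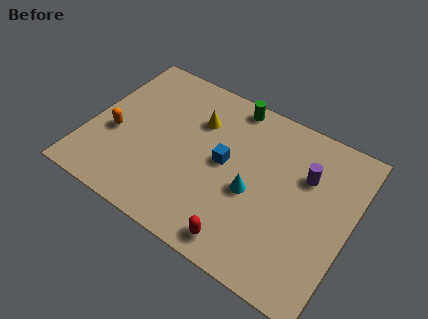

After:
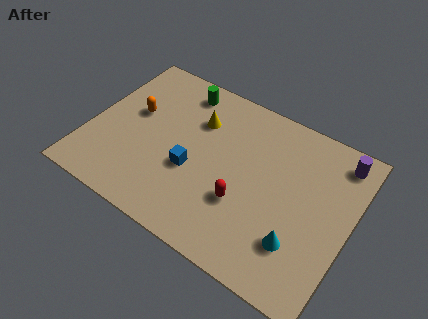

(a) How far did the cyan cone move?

2.6

The cyan cone moved from about (7.5, 3.5) to (9.8, 2.2), a distance of √(2.3² + 1.3²) ≈ 2.6.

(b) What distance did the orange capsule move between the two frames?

1.6

From (1.2, 3.3) to (1.8, 4.8), the orange capsule covered √(0.6² + 1.5²) ≈ 1.6 units.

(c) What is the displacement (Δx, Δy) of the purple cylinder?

(1.3, 1.5)

The purple cylinder was at about (9.6, 5.5) and moved to about (10.9, 7.0).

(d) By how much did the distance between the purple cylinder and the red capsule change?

+0.6

Before: roughly 5.0 units apart; after: 5.6. That's 0.6 units further apart.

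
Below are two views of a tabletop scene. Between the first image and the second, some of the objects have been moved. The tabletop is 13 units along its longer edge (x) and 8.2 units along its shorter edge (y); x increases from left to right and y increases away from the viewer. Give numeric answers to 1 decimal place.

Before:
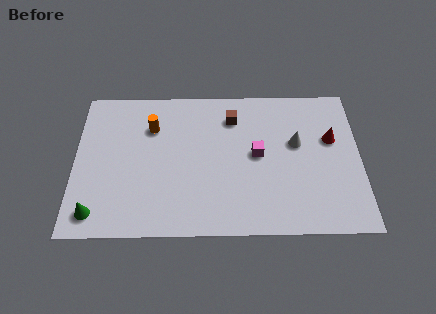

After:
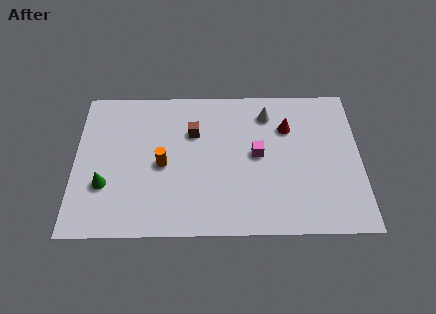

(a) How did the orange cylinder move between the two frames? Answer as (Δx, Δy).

(0.5, -2.1)

From the two frames, the orange cylinder sits at roughly (3.5, 5.9) before and (4.0, 3.8) after.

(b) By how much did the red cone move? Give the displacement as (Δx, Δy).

(-2.0, 0.7)

The red cone started near (11.7, 5.1) and ended near (9.7, 5.8).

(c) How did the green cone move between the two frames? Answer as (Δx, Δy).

(0.4, 1.5)

From the two frames, the green cone sits at roughly (1.0, 1.2) before and (1.4, 2.7) after.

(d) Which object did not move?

the magenta cube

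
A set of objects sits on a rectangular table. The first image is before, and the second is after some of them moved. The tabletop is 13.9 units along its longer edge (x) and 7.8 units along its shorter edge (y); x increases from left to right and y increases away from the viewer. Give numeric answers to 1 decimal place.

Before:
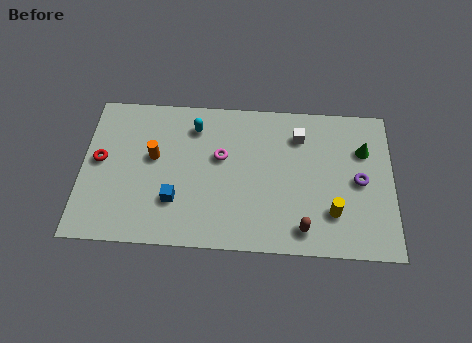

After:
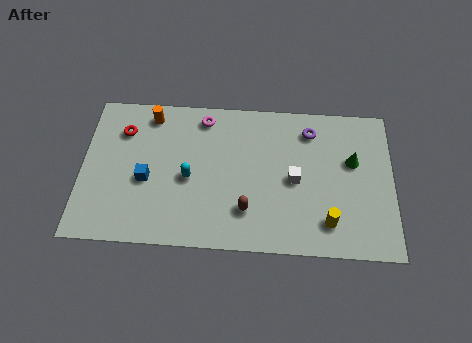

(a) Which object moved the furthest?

the purple torus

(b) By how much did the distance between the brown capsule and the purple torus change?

+1.5

The distance was about 3.6 in the first image and 5.1 in the second, so they moved 1.5 units further apart.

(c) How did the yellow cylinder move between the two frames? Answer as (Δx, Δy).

(-0.2, -0.5)

The yellow cylinder was at about (11.2, 2.1) and moved to about (11.0, 1.6).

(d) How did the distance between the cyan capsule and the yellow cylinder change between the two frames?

-0.9

Before: roughly 7.4 units apart; after: 6.5. That's 0.9 units closer together.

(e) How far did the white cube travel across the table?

2.3

From (9.7, 6.0) to (9.5, 3.7), the white cube covered √(0.2² + 2.3²) ≈ 2.3 units.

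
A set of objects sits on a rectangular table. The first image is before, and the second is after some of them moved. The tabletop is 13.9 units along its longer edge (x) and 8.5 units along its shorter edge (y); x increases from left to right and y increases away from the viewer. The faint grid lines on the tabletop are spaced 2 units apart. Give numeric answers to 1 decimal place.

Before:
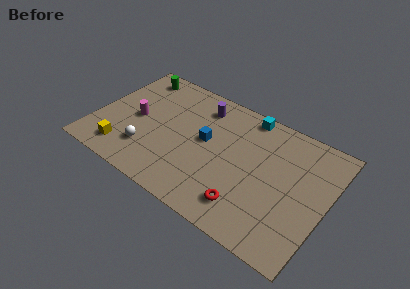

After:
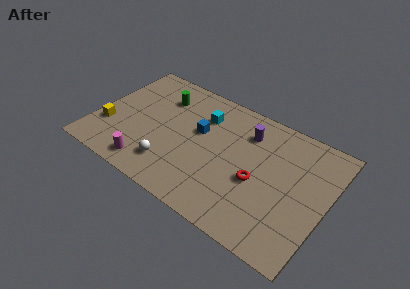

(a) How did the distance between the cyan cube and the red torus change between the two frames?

-1.4

The distance was about 6.1 in the first image and 4.7 in the second, so they moved 1.4 units closer together.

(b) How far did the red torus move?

1.9

From (9.6, 1.7) to (9.9, 3.6), the red torus covered √(0.3² + 1.9²) ≈ 1.9 units.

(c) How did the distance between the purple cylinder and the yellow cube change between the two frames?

+2.2

Before: roughly 6.6 units apart; after: 8.8. That's 2.2 units further apart.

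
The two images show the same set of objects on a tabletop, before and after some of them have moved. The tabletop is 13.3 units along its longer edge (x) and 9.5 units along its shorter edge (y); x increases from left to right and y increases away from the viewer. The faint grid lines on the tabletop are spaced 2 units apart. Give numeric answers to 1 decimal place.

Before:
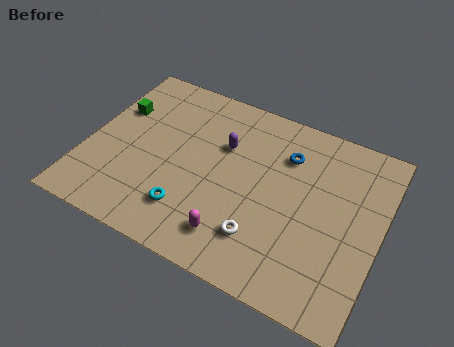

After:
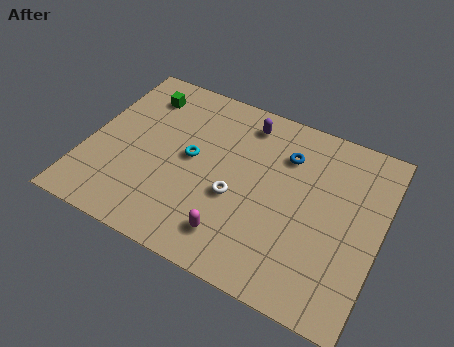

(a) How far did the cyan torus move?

2.8

The cyan torus was near (5.0, 2.2) before and (4.7, 5.0) after, so it travelled √(0.3² + 2.8²) ≈ 2.8 units.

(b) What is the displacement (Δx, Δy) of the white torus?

(-1.4, 1.5)

From the two frames, the white torus sits at roughly (8.3, 2.3) before and (6.9, 3.8) after.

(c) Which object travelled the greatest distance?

the cyan torus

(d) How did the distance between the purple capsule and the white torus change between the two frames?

-0.4

Before: roughly 4.6 units apart; after: 4.2. That's 0.4 units closer together.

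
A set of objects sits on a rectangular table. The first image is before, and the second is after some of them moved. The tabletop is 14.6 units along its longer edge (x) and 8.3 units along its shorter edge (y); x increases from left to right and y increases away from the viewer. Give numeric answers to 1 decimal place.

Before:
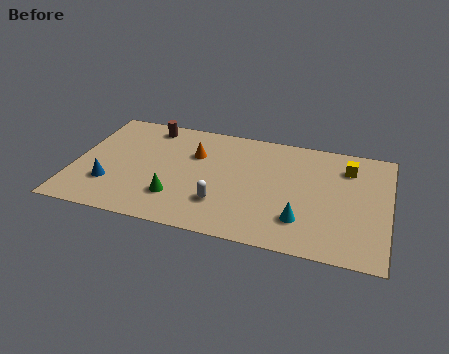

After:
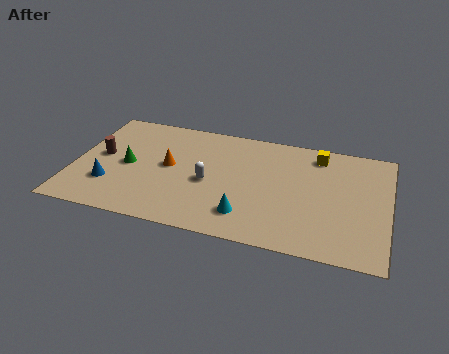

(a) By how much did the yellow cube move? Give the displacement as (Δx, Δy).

(-1.4, 0.6)

The yellow cube was at about (12.6, 6.4) and moved to about (11.2, 7.0).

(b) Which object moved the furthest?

the brown cylinder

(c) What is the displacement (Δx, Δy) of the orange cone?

(-1.1, -1.2)

The orange cone started near (5.5, 5.6) and ended near (4.4, 4.4).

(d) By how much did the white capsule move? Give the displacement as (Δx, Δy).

(-0.7, 1.4)

From the two frames, the white capsule sits at roughly (7.0, 2.3) before and (6.3, 3.7) after.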